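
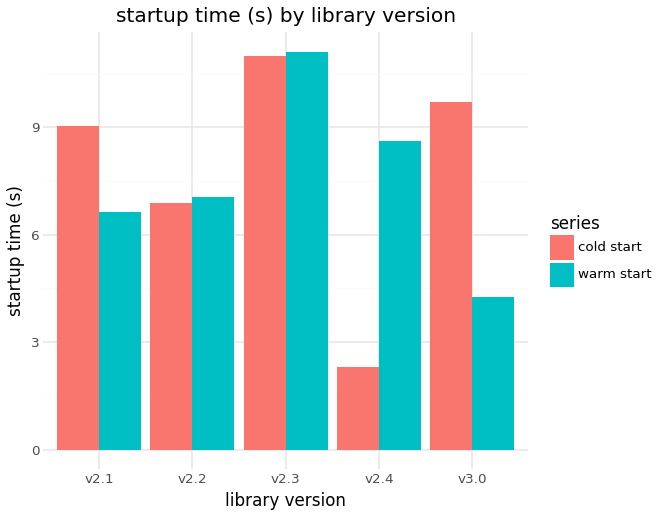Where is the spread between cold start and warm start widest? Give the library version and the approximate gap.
v2.4: cold start ≈ 2, warm start ≈ 9 → gap ≈ 7. Next-largest (v3.0) is only ≈ 6.

v2.4, ≈ 7 s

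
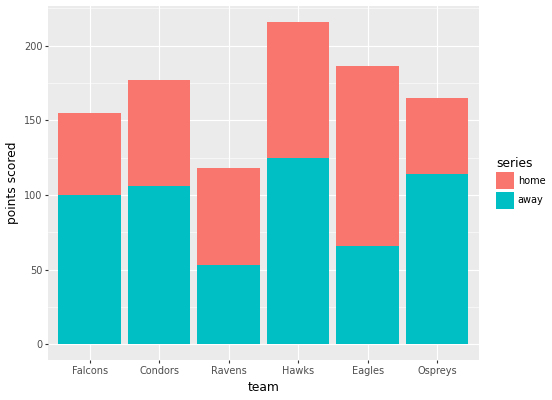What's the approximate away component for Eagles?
away top ≈ 60, bottom ≈ 0; segment ≈ 60.

≈ 60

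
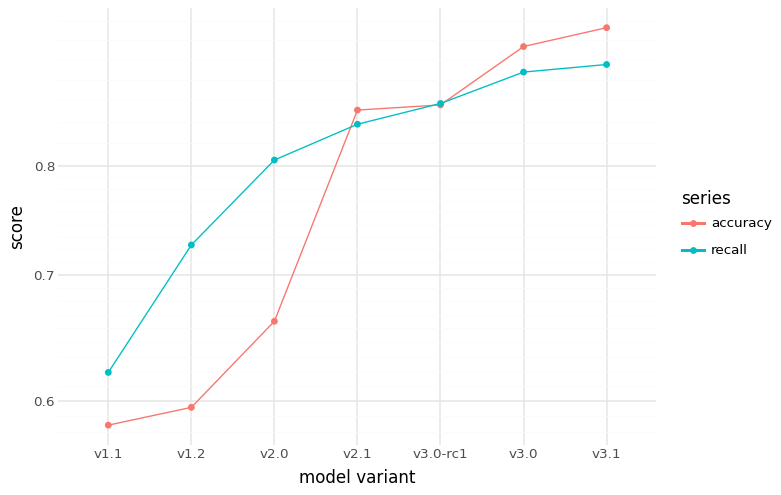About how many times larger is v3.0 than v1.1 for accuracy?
≈ 1.58×

v3.0 ≈ 0.95, v1.1 ≈ 0.60; 0.95/0.60 ≈ 1.58.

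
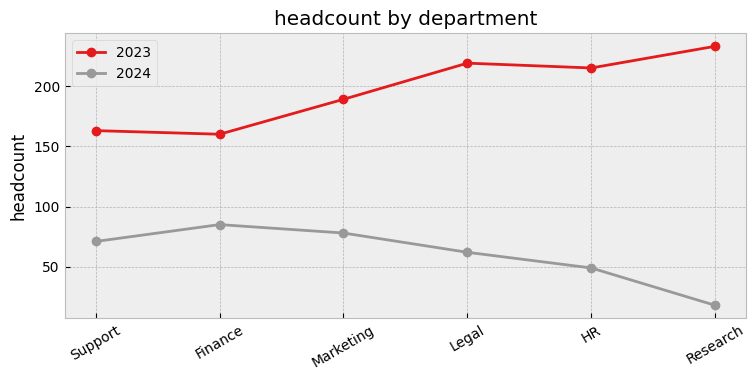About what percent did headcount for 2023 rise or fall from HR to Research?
≈ +9.1%

HR ≈ 220, Research ≈ 240; (240 − 220) / 220 ≈ +9.1%.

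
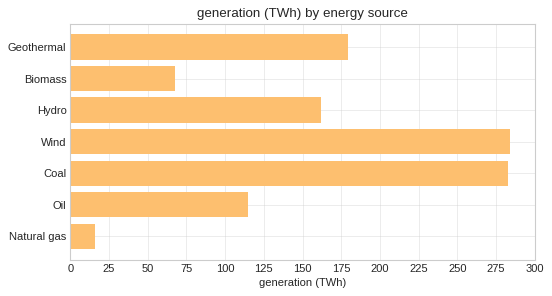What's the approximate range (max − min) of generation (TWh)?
Max Wind ≈ 275, min Natural gas ≈ 25; range ≈ 250.

≈ 250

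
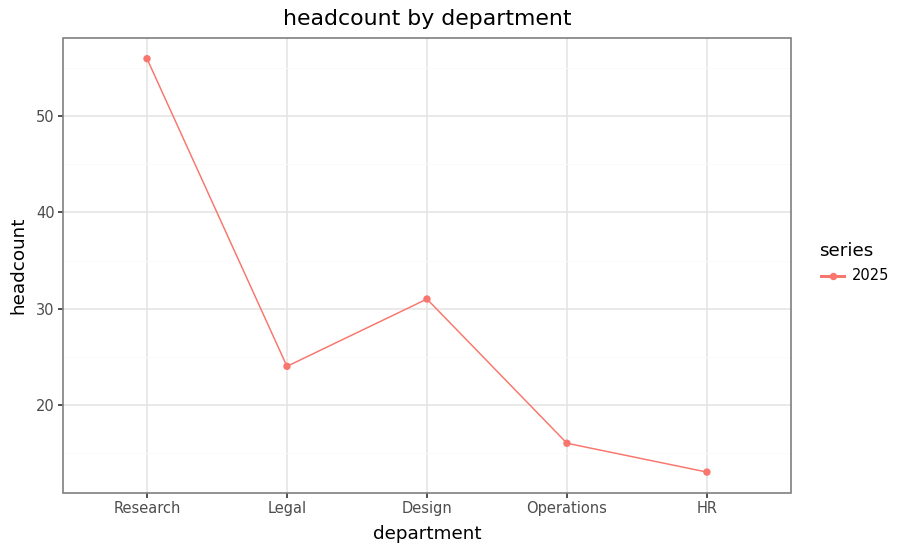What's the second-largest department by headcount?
Top 3: Research ≈ 55, Design ≈ 30, Legal ≈ 25.

Design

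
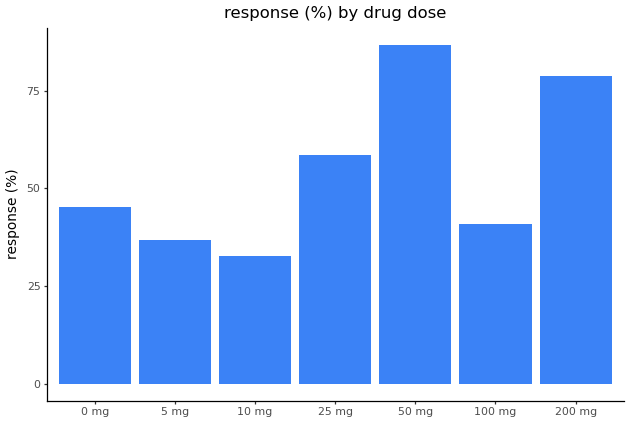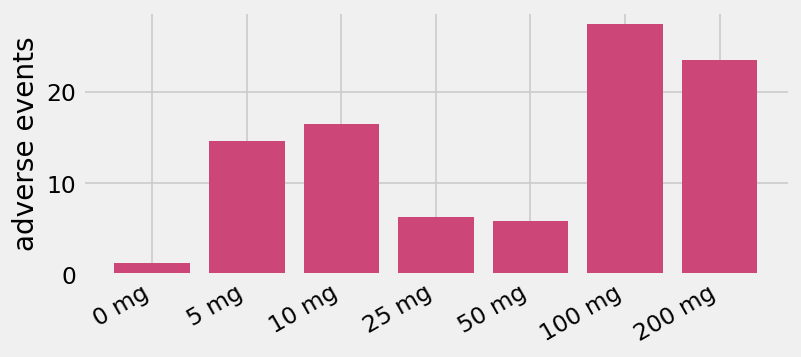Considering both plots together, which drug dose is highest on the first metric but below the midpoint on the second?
50 mg

Chart 2 median adverse events ≈ 15; below-median drug doses: 0 mg, 25 mg, 50 mg. Among those, 50 mg has the highest response (%) (≈ 90).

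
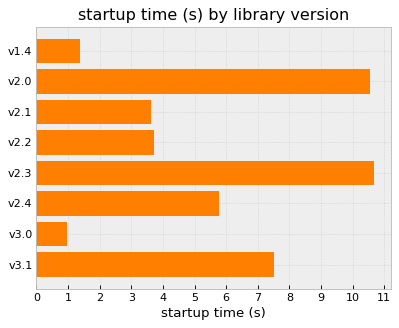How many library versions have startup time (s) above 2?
6

Above 2: v2.0, v2.1, v2.2, v2.3, v2.4, v3.1.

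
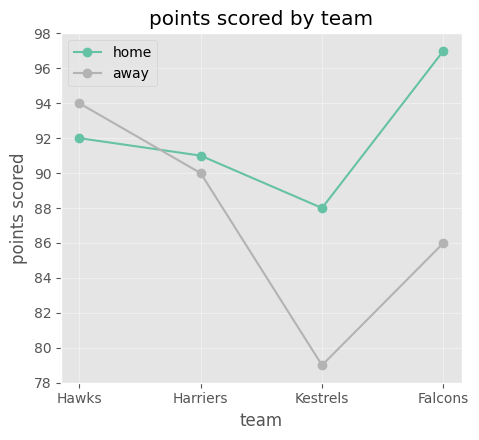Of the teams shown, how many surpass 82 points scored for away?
3

Above 82: Hawks, Harriers, Falcons.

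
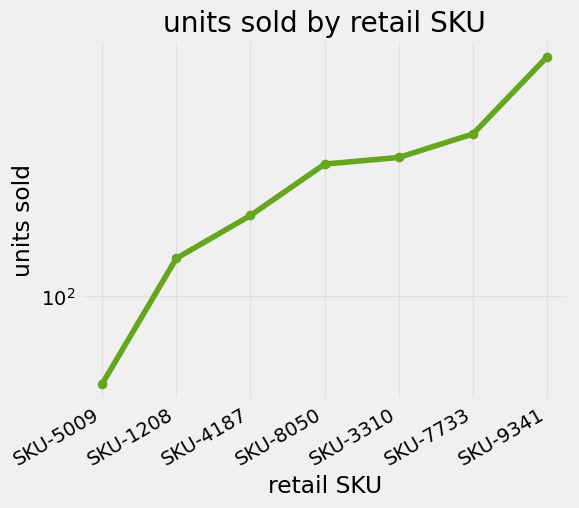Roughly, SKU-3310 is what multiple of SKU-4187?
SKU-3310 ≈ 300, SKU-4187 ≈ 200; 300/200 ≈ 1.5.

≈ 1.5×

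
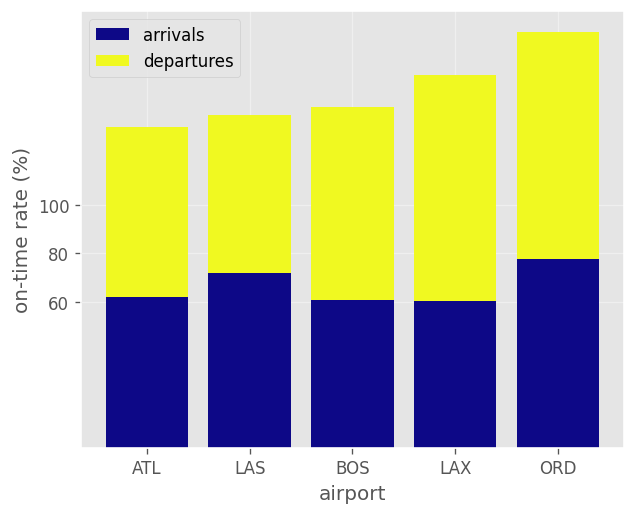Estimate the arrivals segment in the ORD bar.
≈ 80

arrivals top ≈ 80, bottom ≈ 0; segment ≈ 80.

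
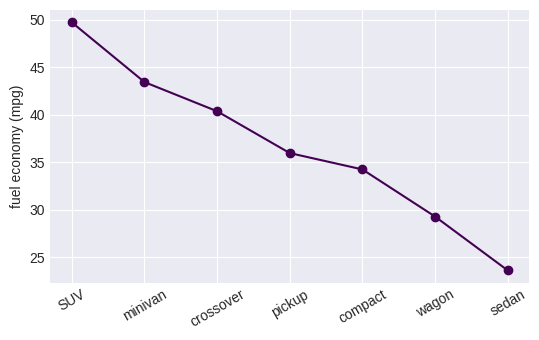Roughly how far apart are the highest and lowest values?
Max SUV ≈ 50, min sedan ≈ 25; range ≈ 25.

≈ 25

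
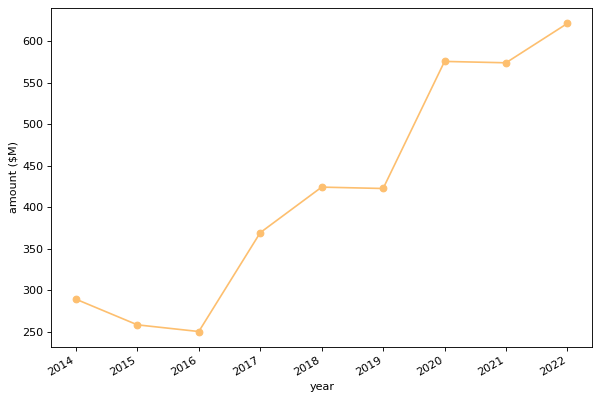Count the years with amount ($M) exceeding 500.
3

Above 500: 2020, 2021, 2022.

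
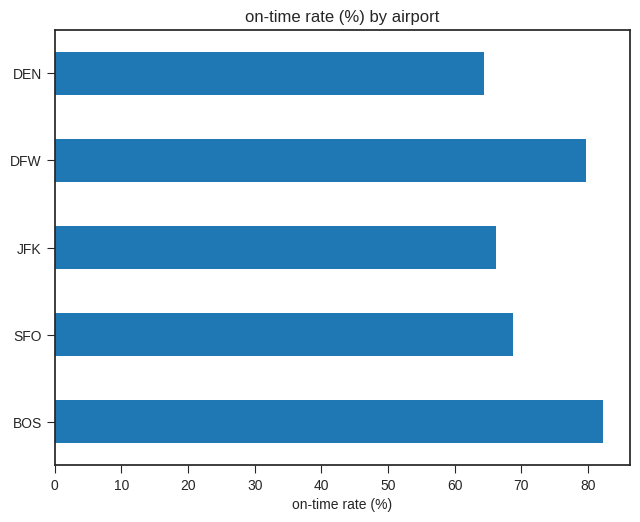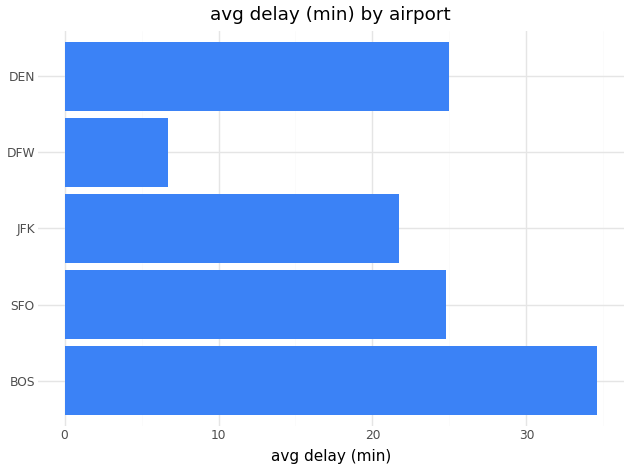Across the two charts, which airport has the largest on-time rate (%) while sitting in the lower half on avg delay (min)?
DFW

Chart 2 median avg delay (min) ≈ 25; below-median airports: JFK, DFW. Among those, DFW has the highest on-time rate (%) (≈ 80).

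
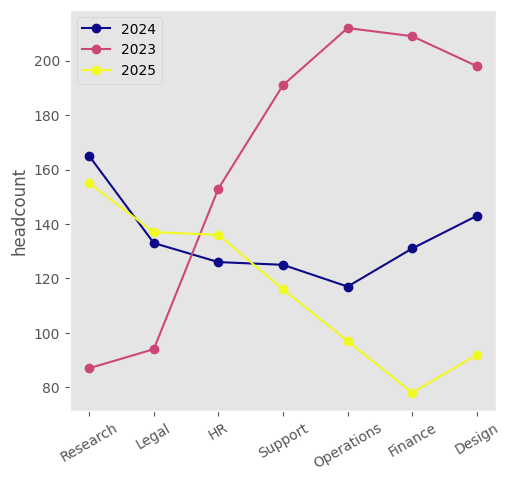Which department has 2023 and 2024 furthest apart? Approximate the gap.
Operations, ≈ 100

Operations: 2023 ≈ 220, 2024 ≈ 120 → gap ≈ 100. Next-largest (Finance) is only ≈ 60.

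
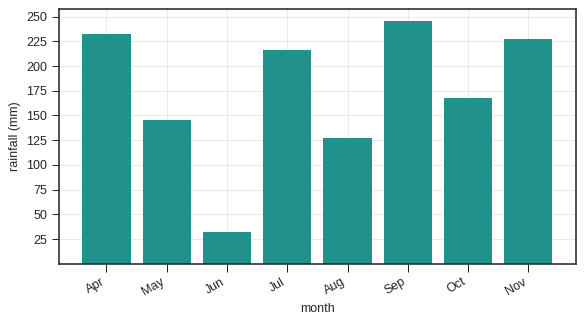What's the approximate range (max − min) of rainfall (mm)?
≈ 225

Max Sep ≈ 250, min Jun ≈ 25; range ≈ 225.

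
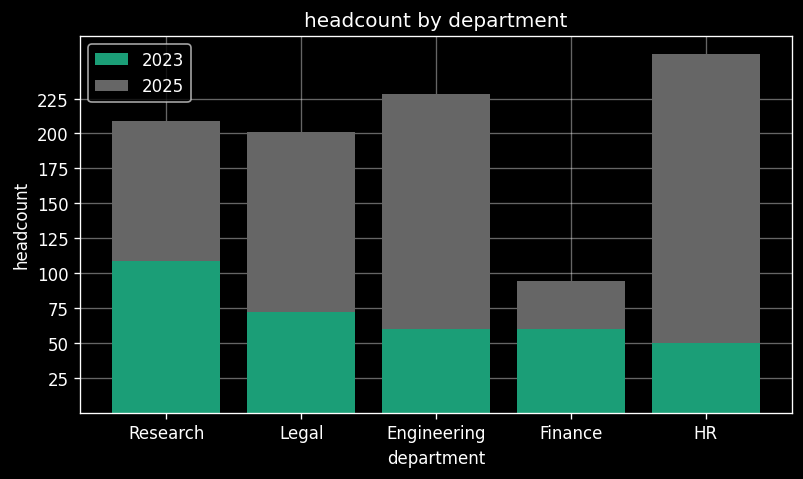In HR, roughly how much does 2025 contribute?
≈ 200

2025 top ≈ 250, bottom ≈ 50; segment ≈ 200.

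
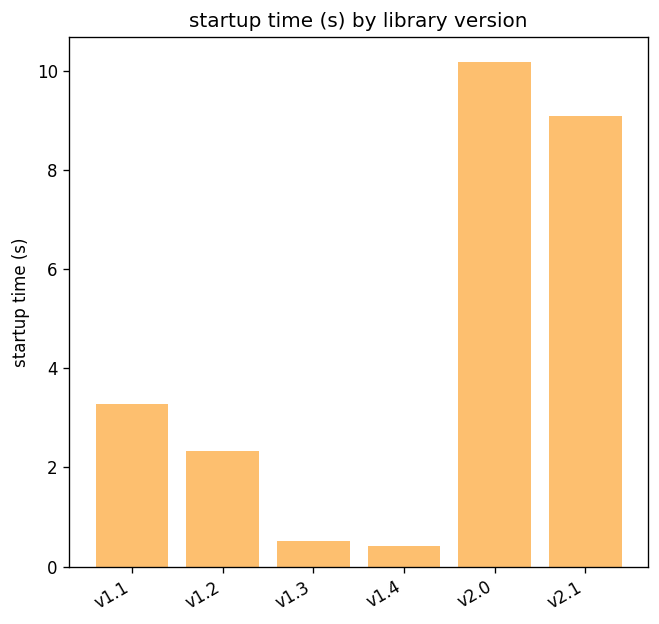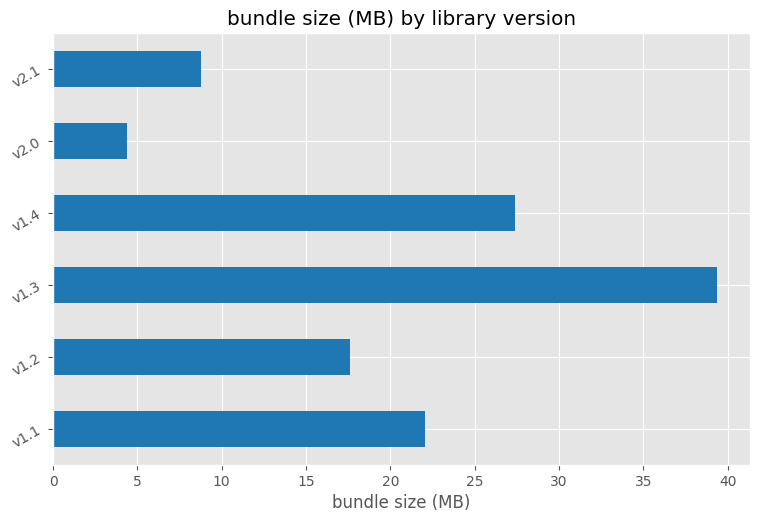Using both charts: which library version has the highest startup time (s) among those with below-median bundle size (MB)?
Chart 2 median bundle size (MB) ≈ 20; below-median library versions: v1.2, v2.0, v2.1. Among those, v2.0 has the highest startup time (s) (≈ 10).

v2.0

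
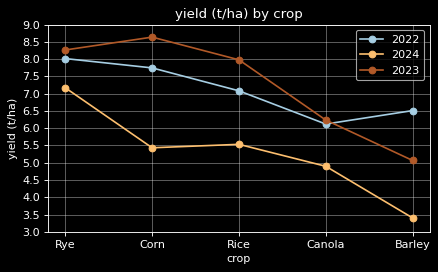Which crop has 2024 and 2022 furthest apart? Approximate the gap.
Barley: 2024 ≈ 3.5, 2022 ≈ 6.5 → gap ≈ 3.0. Next-largest (Corn) is only ≈ 2.0.

Barley, ≈ 3.0 t/ha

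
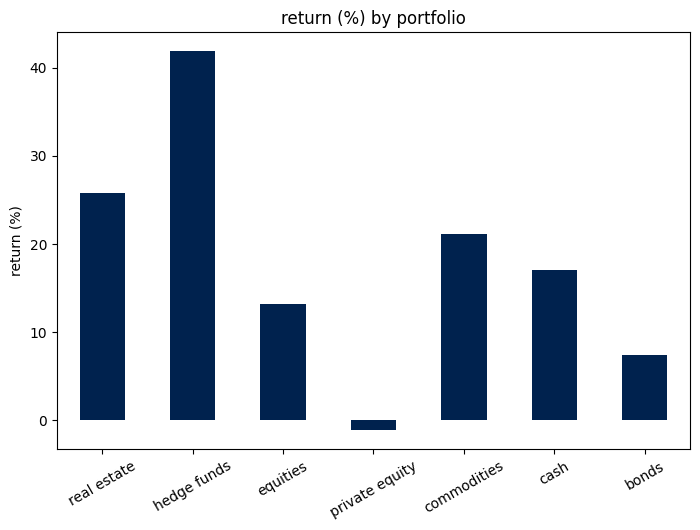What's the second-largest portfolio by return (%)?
Top 3: hedge funds ≈ 40, real estate ≈ 25, commodities ≈ 20.

real estate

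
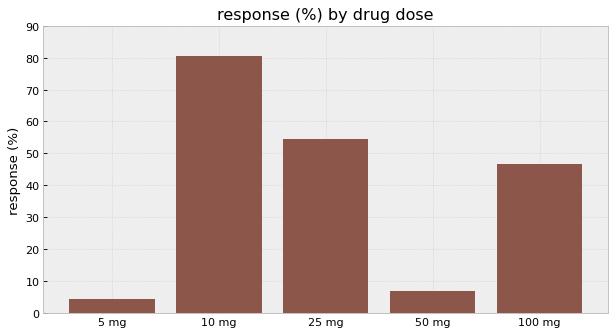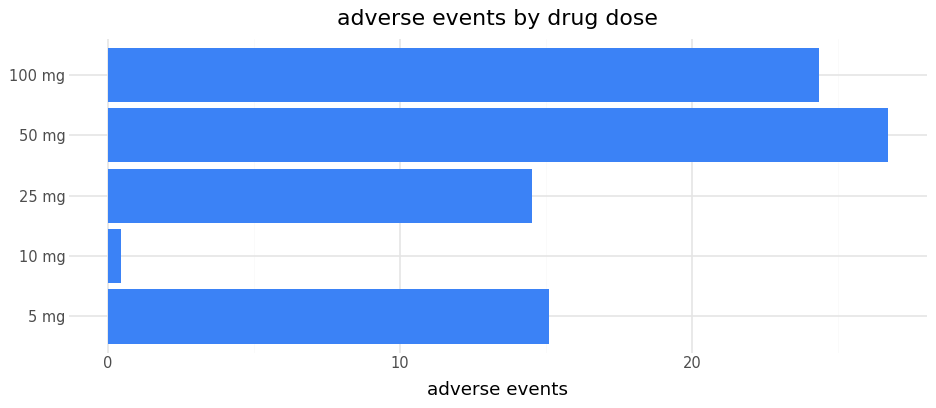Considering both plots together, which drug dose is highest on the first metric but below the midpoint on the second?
Chart 2 median adverse events ≈ 15; below-median drug doses: 10 mg, 25 mg. Among those, 10 mg has the highest response (%) (≈ 80).

10 mg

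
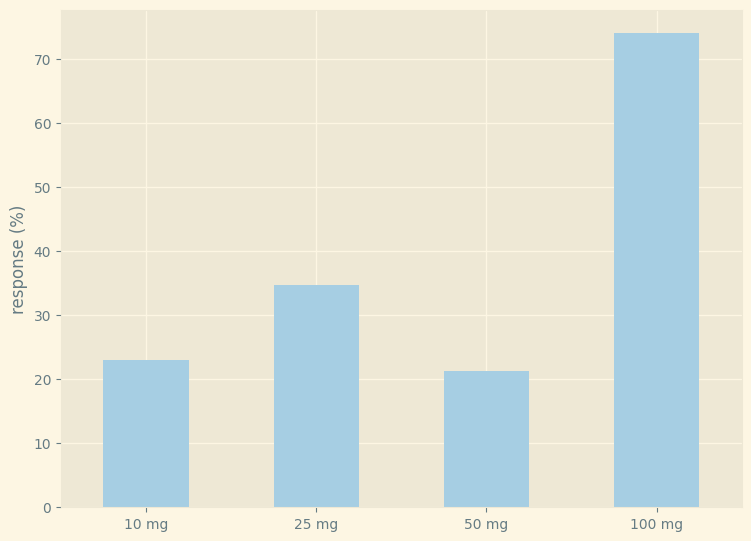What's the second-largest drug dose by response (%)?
Top 3: 100 mg ≈ 70, 25 mg ≈ 30, 10 mg ≈ 20.

25 mg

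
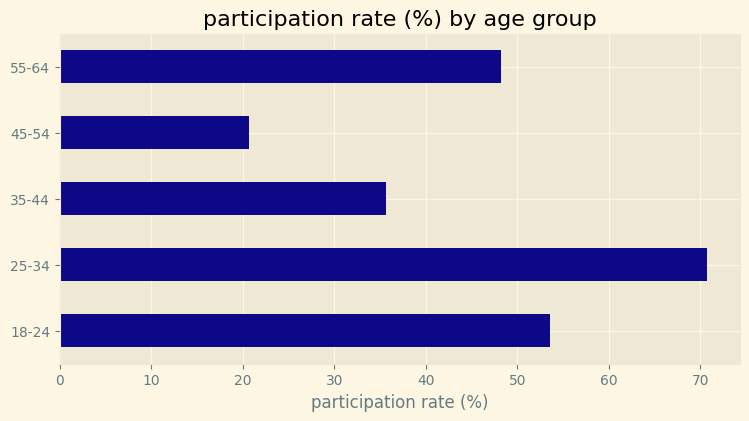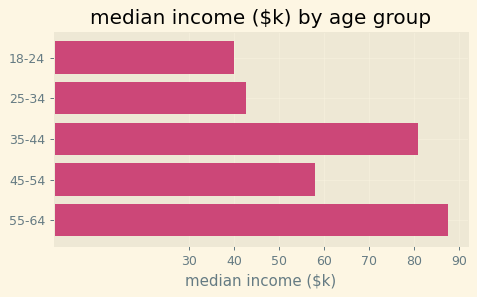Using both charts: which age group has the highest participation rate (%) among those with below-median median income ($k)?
Chart 2 median median income ($k) ≈ 60; below-median age groups: 18-24, 25-34. Among those, 25-34 has the highest participation rate (%) (≈ 70).

25-34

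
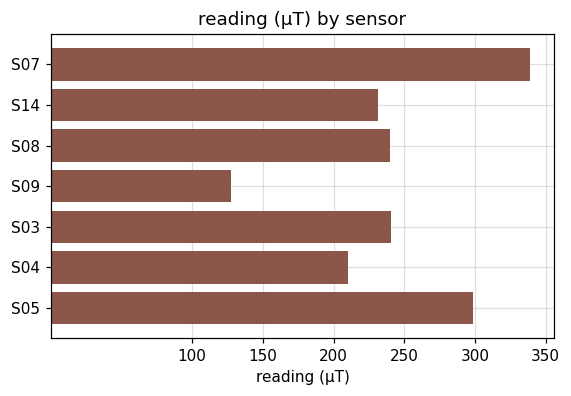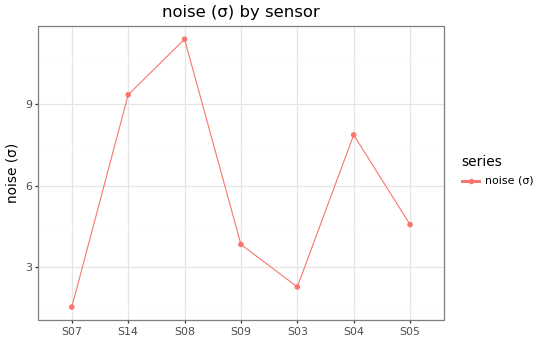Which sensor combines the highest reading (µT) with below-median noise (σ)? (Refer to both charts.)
Chart 2 median noise (σ) ≈ 4; below-median sensors: S07, S09, S03. Among those, S07 has the highest reading (µT) (≈ 350).

S07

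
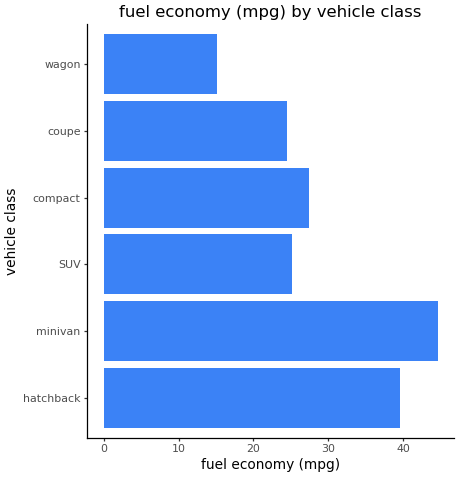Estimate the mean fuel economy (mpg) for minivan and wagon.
≈ 30

(45 + 15) / 2 ≈ 30.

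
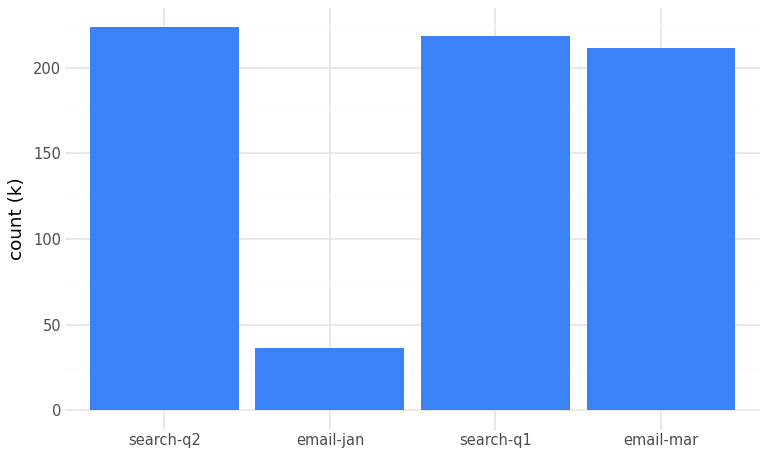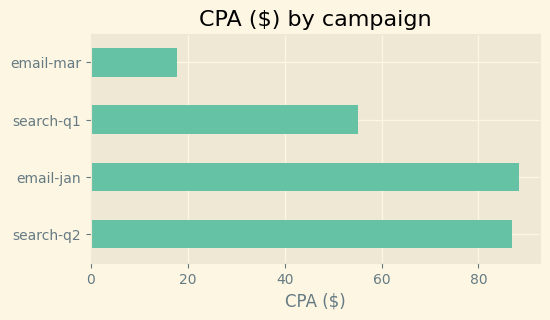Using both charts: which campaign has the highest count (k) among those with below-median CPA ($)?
Chart 2 median CPA ($) ≈ 70; below-median campaigns: search-q1, email-mar. Among those, search-q1 has the highest count (k) (≈ 225).

search-q1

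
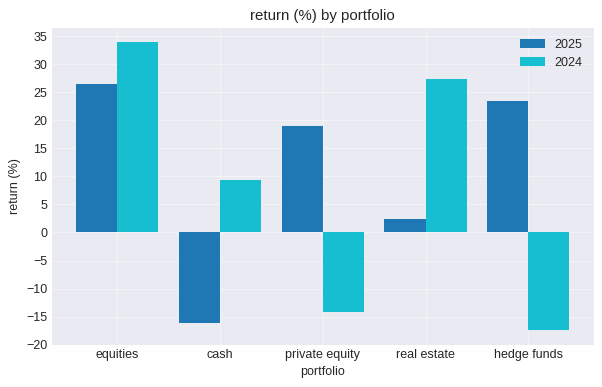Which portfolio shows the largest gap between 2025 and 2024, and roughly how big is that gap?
hedge funds: 2025 ≈ 25, 2024 ≈ -15 → gap ≈ 40. Next-largest (private equity) is only ≈ 35.

hedge funds, ≈ 40 %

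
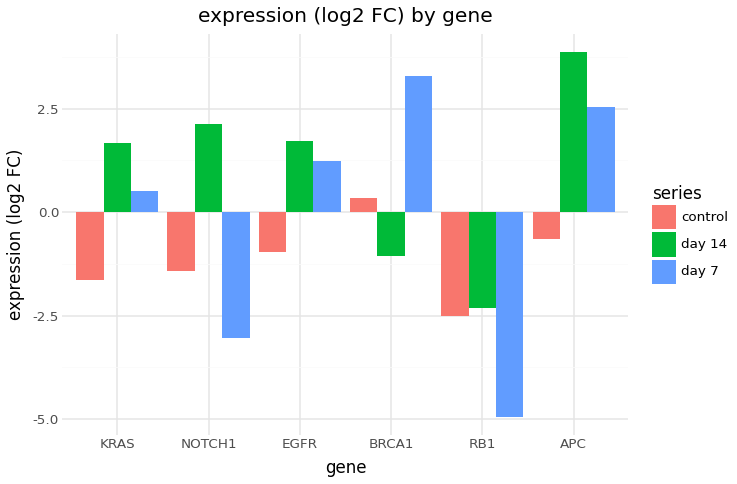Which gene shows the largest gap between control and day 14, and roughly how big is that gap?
APC, ≈ 5 log2 FC

APC: control ≈ -1, day 14 ≈ 4 → gap ≈ 5. Next-largest (NOTCH1) is only ≈ 3.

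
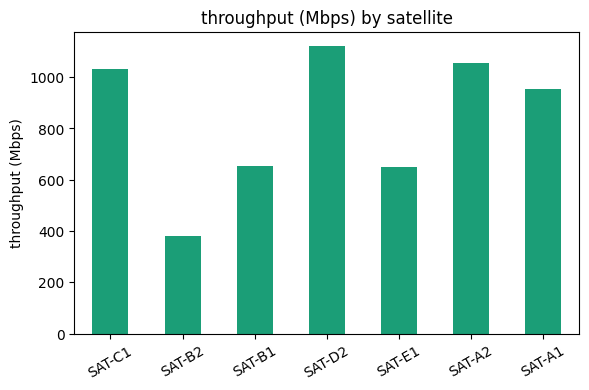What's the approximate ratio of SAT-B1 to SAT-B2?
≈ 1.75×

SAT-B1 ≈ 700, SAT-B2 ≈ 400; 700/400 ≈ 1.75.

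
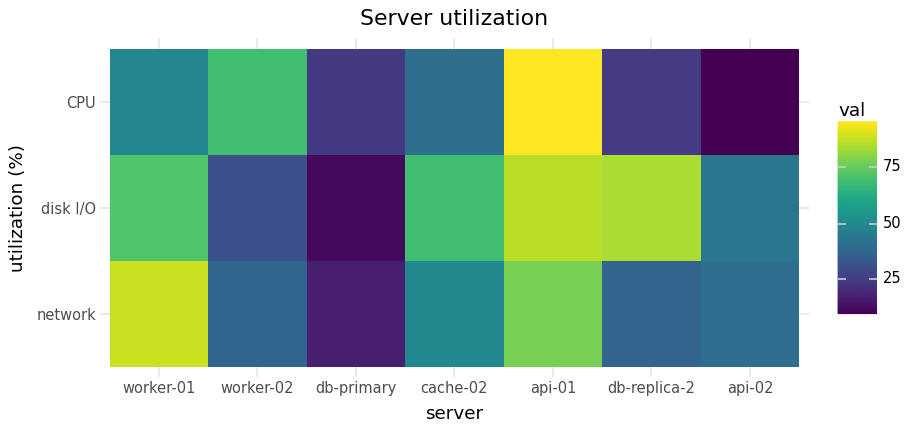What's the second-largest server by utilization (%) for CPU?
worker-02

Top 3 for CPU: api-01 ≈ 100, worker-02 ≈ 70, worker-01 ≈ 50.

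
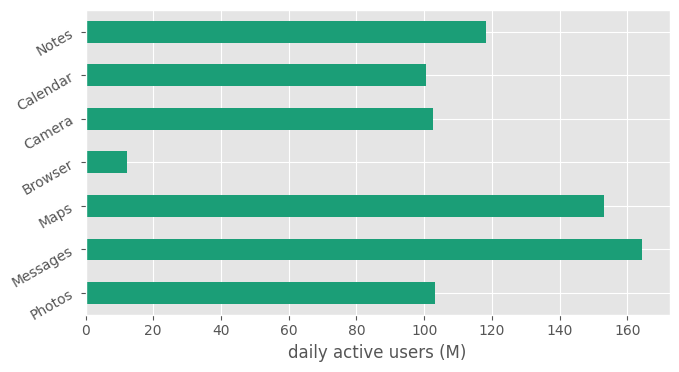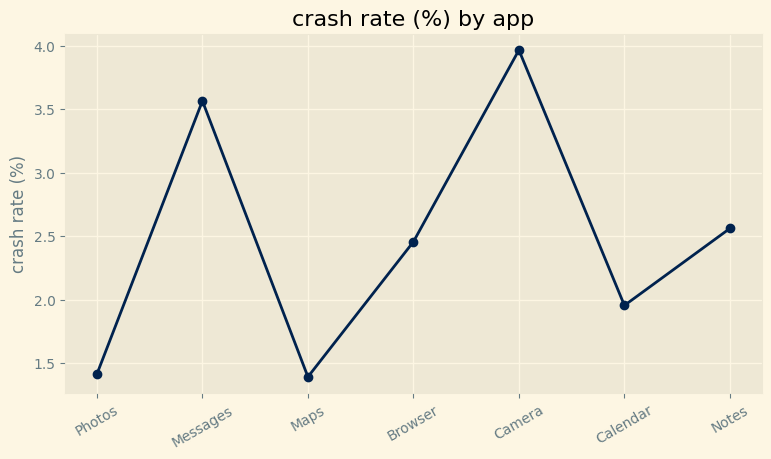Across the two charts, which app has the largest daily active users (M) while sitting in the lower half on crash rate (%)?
Chart 2 median crash rate (%) ≈ 2.5; below-median apps: Photos, Maps, Calendar. Among those, Maps has the highest daily active users (M) (≈ 160).

Maps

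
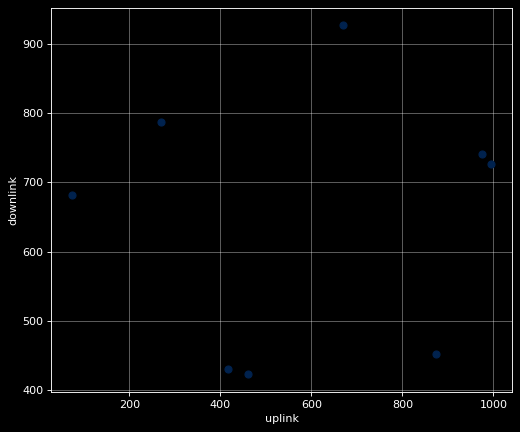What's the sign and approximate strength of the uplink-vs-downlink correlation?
no clear correlation

Points are roughly uncorrelated; weak (|r| ≈ 0.1).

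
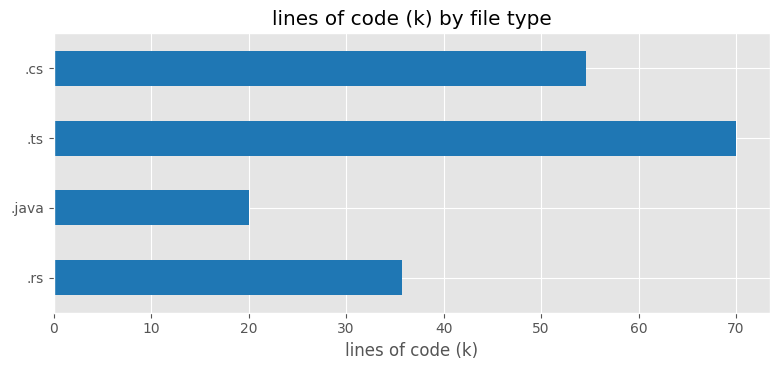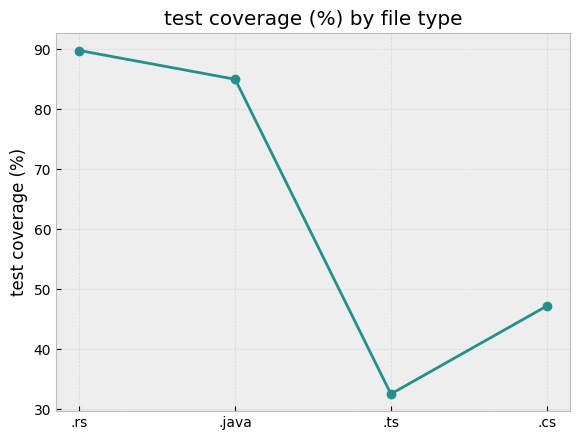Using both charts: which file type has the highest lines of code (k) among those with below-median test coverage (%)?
.ts

Chart 2 median test coverage (%) ≈ 70; below-median file types: .ts, .cs. Among those, .ts has the highest lines of code (k) (≈ 70).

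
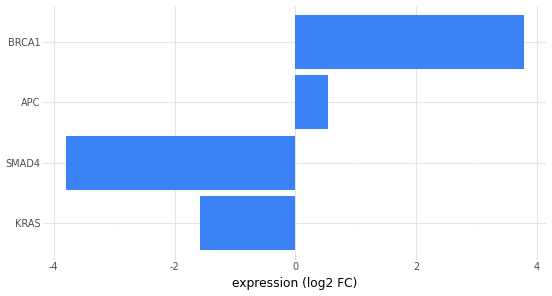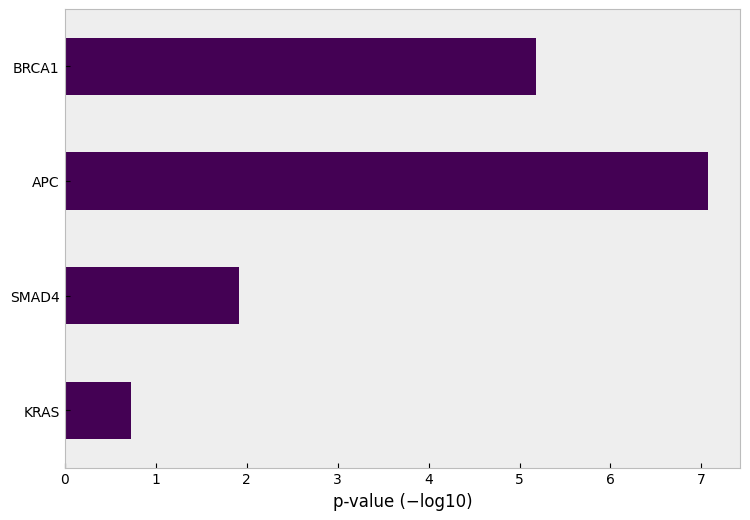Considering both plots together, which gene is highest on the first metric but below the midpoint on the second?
KRAS

Chart 2 median p-value (−log10) ≈ 4; below-median genes: KRAS, SMAD4. Among those, KRAS has the highest expression (log2 FC) (≈ -1.5).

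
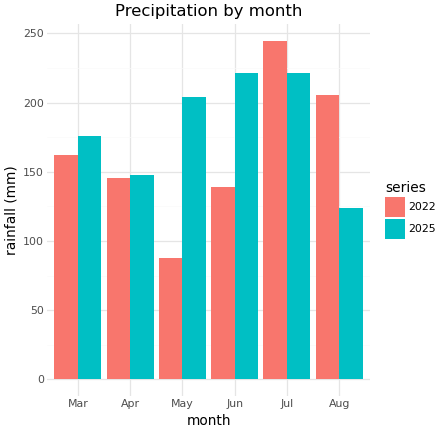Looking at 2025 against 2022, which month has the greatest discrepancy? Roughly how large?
May, ≈ 125 mm

May: 2025 ≈ 200, 2022 ≈ 75 → gap ≈ 125. Next-largest (Jun) is only ≈ 75.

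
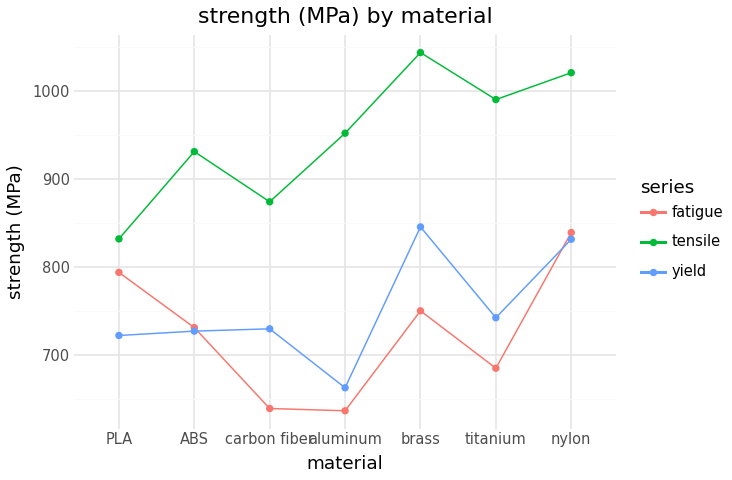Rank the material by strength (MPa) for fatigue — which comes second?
PLA

Top 3 for fatigue: nylon ≈ 850, PLA ≈ 800, brass ≈ 750.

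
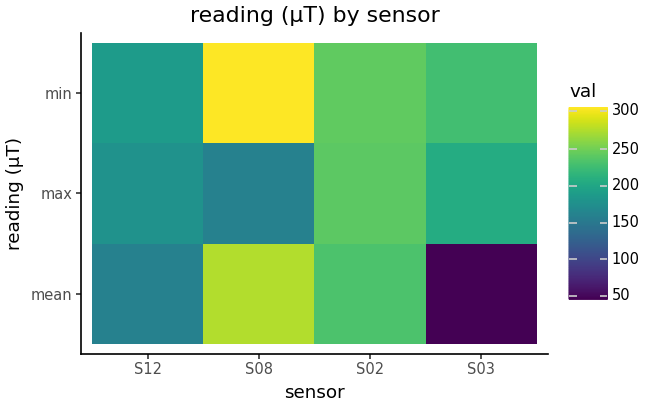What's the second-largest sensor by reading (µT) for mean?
Top 3 for mean: S08 ≈ 275, S02 ≈ 225, S12 ≈ 150.

S02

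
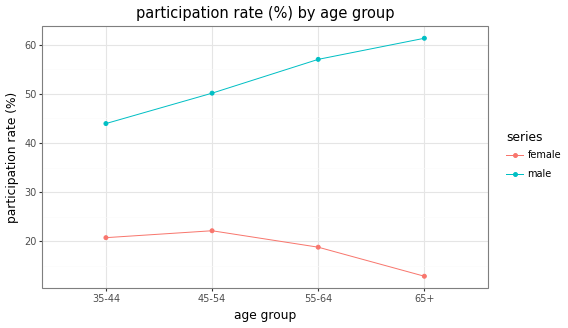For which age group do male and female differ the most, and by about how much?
65+, ≈ 45 %

65+: male ≈ 60, female ≈ 15 → gap ≈ 45. Next-largest (55-64) is only ≈ 35.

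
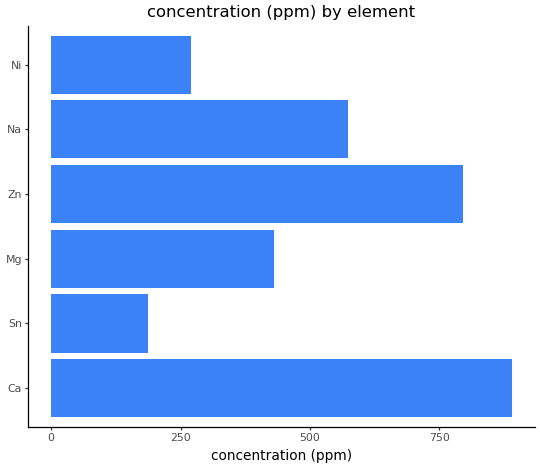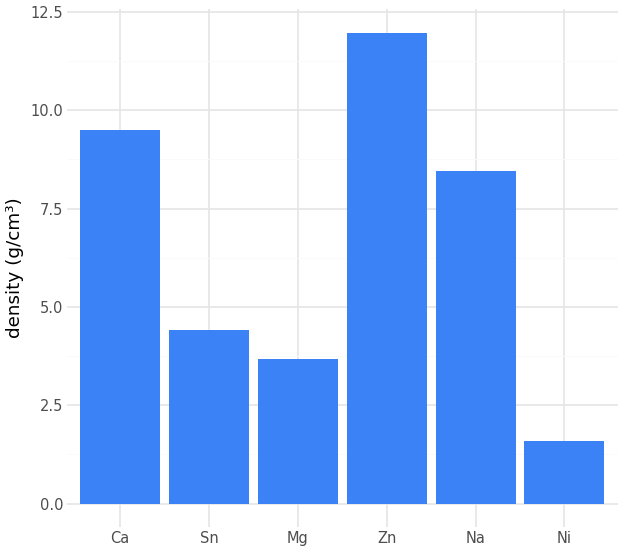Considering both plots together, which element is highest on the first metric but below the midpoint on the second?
Mg

Chart 2 median density (g/cm³) ≈ 6; below-median elements: Sn, Mg, Ni. Among those, Mg has the highest concentration (ppm) (≈ 400).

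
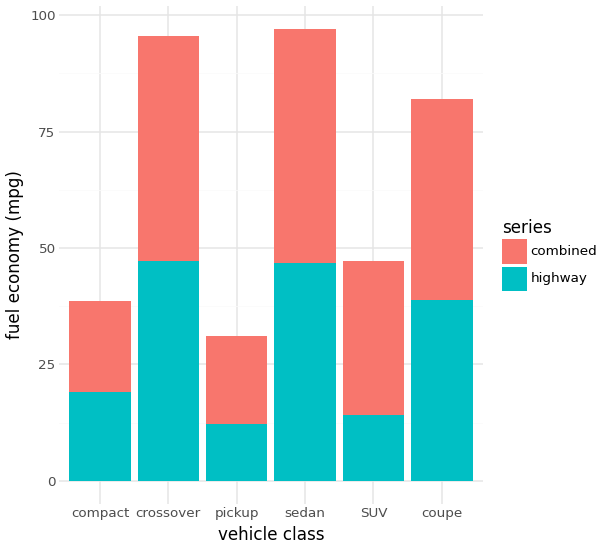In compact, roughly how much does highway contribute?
≈ 20

highway top ≈ 20, bottom ≈ 0; segment ≈ 20.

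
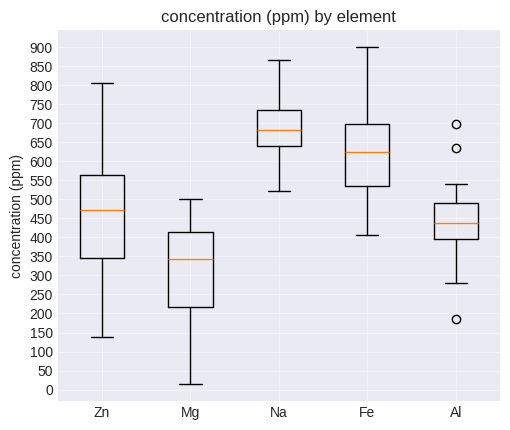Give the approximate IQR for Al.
≈ 100

Q3 ≈ 500, Q1 ≈ 400; IQR ≈ 100.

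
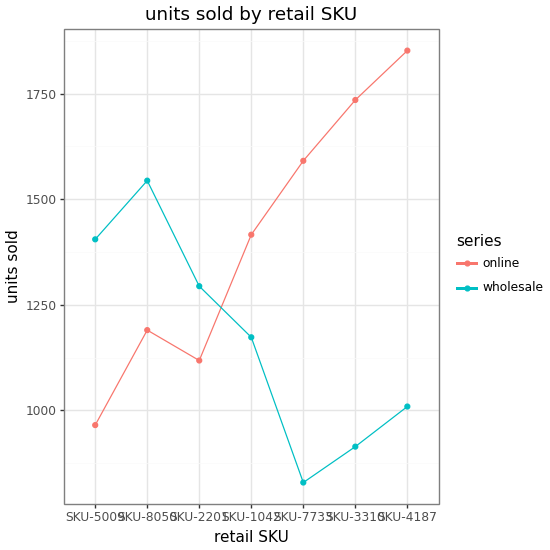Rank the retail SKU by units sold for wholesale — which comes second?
Top 3 for wholesale: SKU-8050 ≈ 1500, SKU-5009 ≈ 1400, SKU-2201 ≈ 1300.

SKU-5009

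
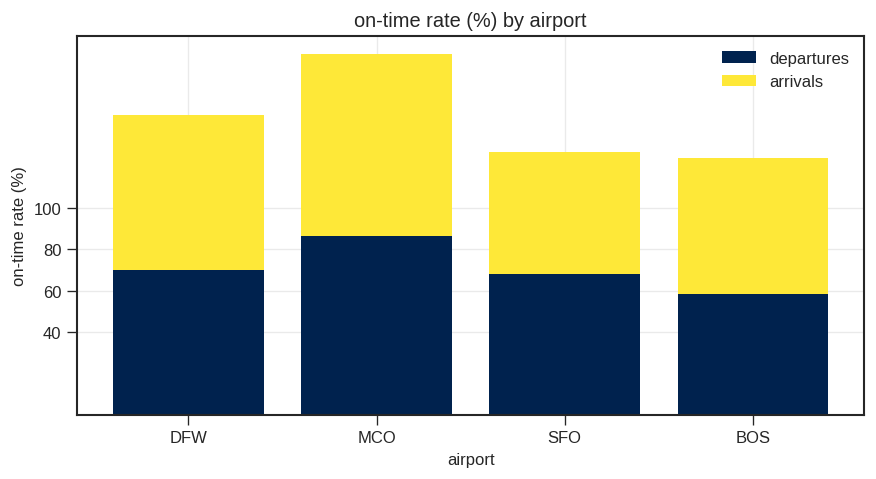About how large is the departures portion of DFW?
departures top ≈ 80, bottom ≈ 0; segment ≈ 80.

≈ 80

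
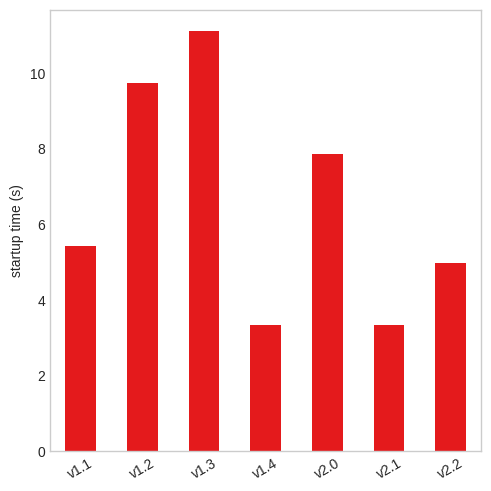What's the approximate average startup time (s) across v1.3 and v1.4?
≈ 7

(11 + 3) / 2 ≈ 7.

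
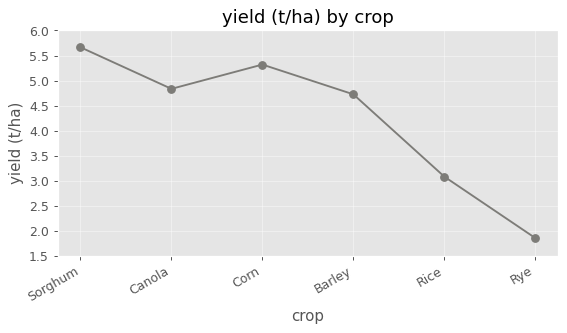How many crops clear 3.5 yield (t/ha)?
4

Above 3.5: Sorghum, Canola, Corn, Barley.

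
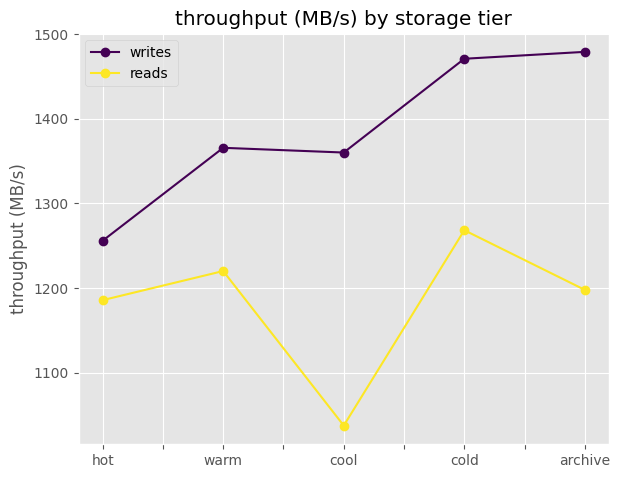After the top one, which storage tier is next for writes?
Top 3 for writes: archive ≈ 1500, cold ≈ 1450, warm ≈ 1350.

cold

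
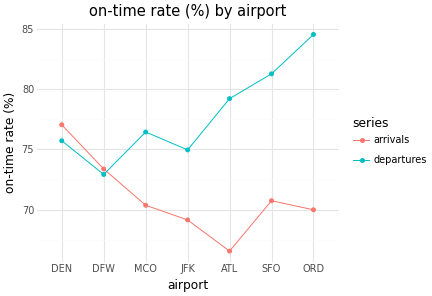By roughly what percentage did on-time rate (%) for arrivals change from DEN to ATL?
DEN ≈ 78, ATL ≈ 66; (66 − 78) / 78 ≈ -15.4%.

≈ -15.4%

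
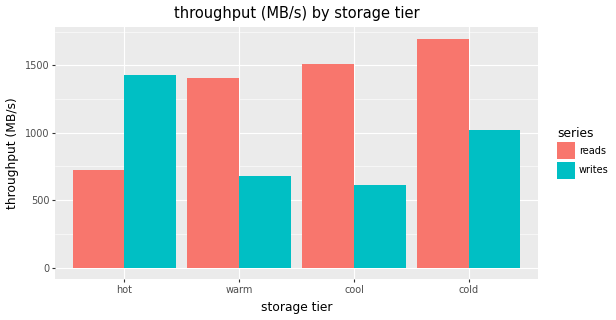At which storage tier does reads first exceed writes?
hot: reads ≈ 800 vs writes ≈ 1400 (not yet); warm: reads ≈ 1400 vs writes ≈ 600 (first crossover).

warm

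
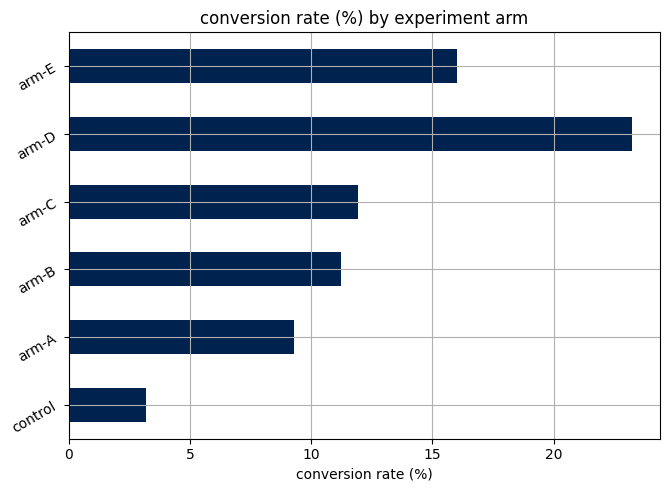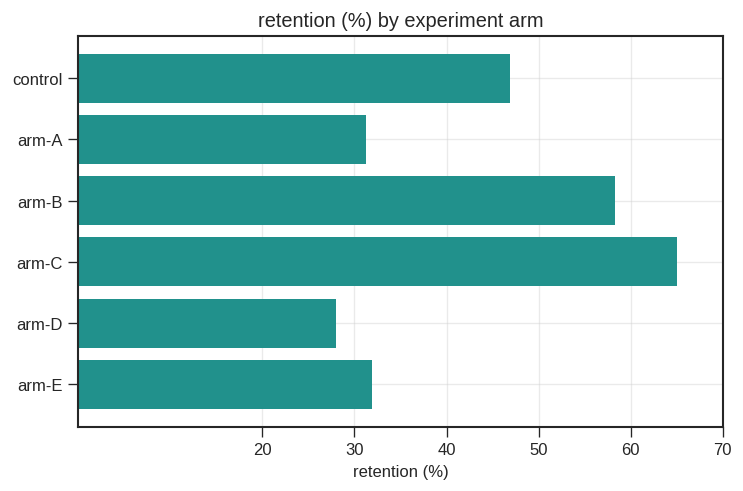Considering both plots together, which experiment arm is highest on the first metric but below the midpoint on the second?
arm-D

Chart 2 median retention (%) ≈ 40; below-median experiment arms: arm-A, arm-D, arm-E. Among those, arm-D has the highest conversion rate (%) (≈ 25).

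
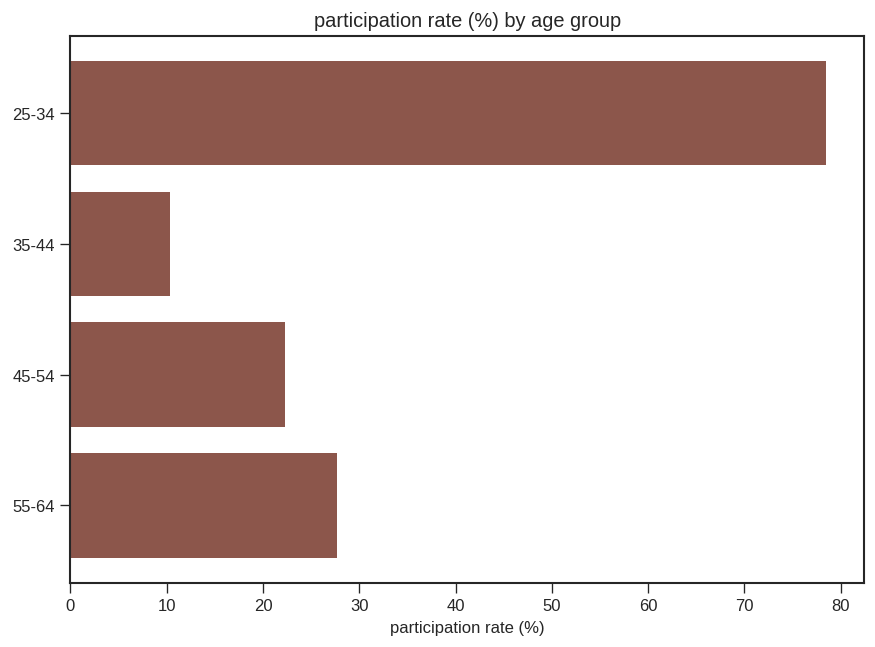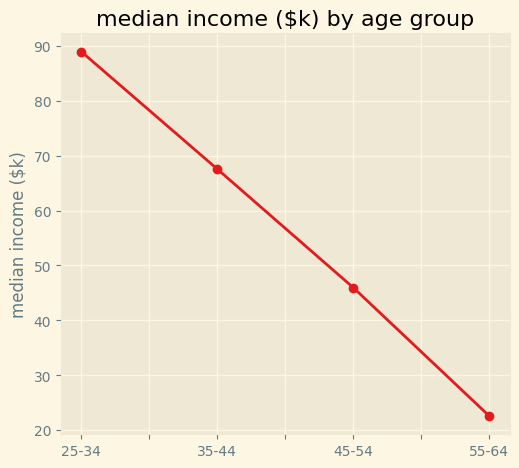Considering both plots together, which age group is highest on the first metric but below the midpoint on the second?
55-64

Chart 2 median median income ($k) ≈ 60; below-median age groups: 45-54, 55-64. Among those, 55-64 has the highest participation rate (%) (≈ 30).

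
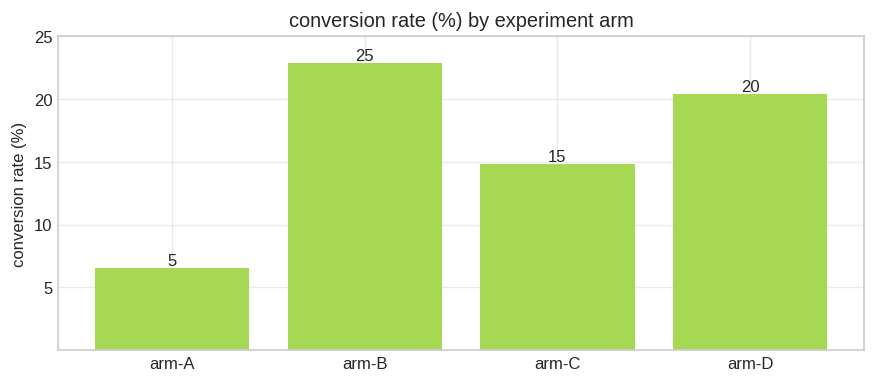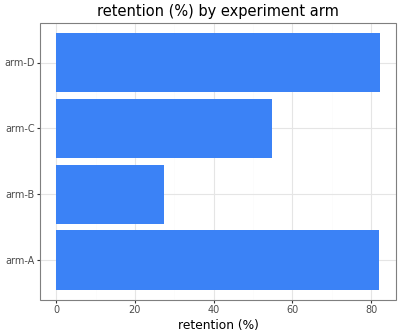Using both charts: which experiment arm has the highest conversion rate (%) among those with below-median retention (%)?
Chart 2 median retention (%) ≈ 70; below-median experiment arms: arm-B, arm-C. Among those, arm-B has the highest conversion rate (%) (≈ 25).

arm-B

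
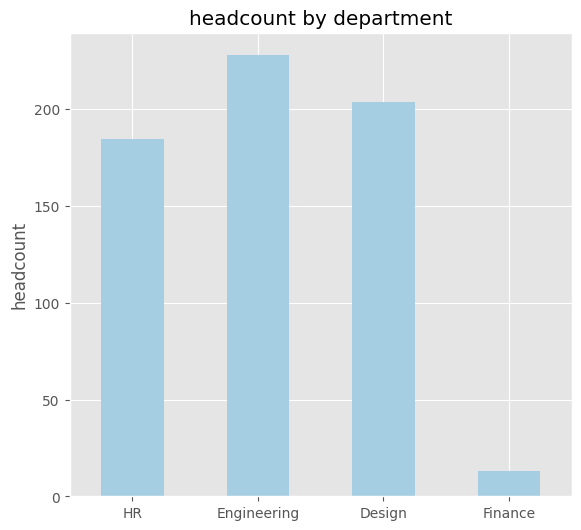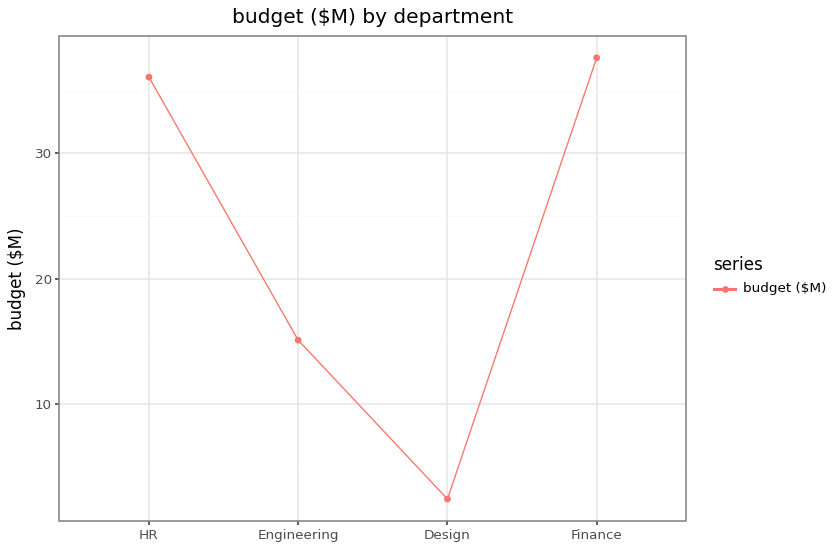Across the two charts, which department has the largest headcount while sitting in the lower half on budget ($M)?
Engineering

Chart 2 median budget ($M) ≈ 25; below-median departments: Engineering, Design. Among those, Engineering has the highest headcount (≈ 225).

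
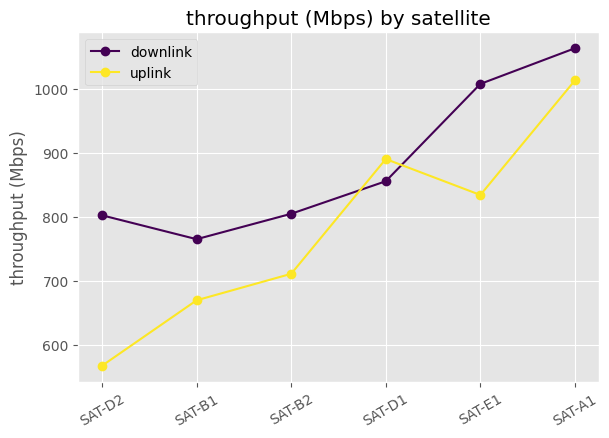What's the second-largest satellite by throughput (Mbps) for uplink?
SAT-D1

Top 3 for uplink: SAT-A1 ≈ 1000, SAT-D1 ≈ 900, SAT-E1 ≈ 850.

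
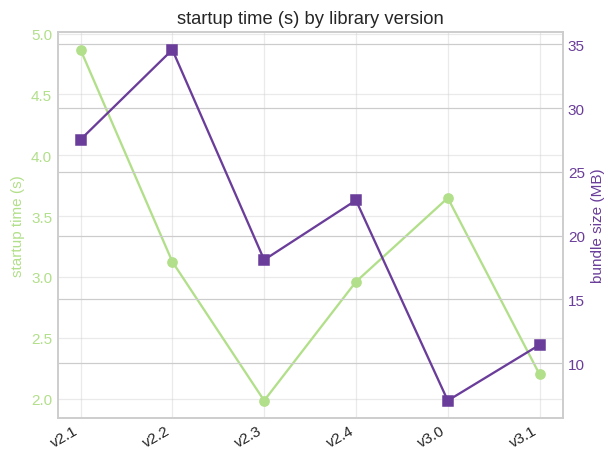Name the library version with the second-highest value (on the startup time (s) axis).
Top 3 (on the startup time (s) axis): v2.1 ≈ 5.0, v3.0 ≈ 3.5, v2.2 ≈ 3.0.

v3.0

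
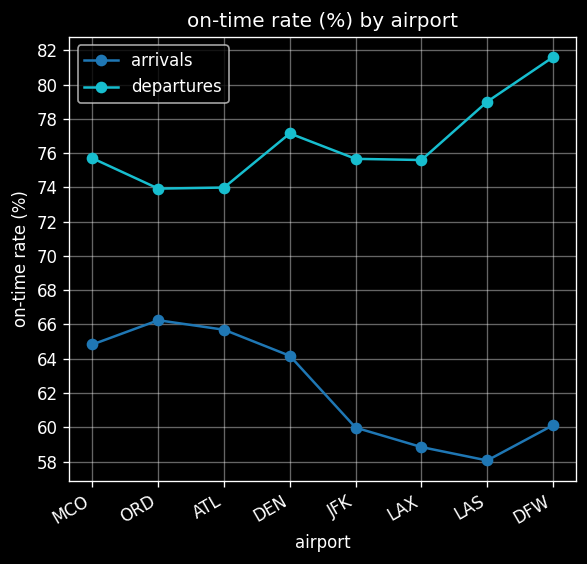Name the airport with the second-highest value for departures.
LAS

Top 3 for departures: DFW ≈ 82, LAS ≈ 80, DEN ≈ 78.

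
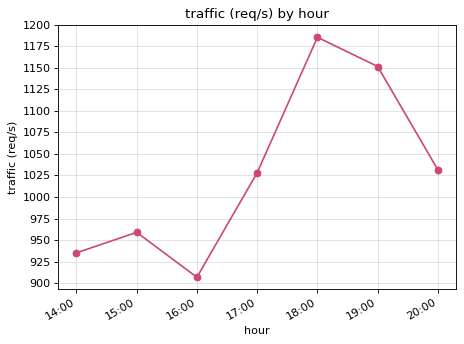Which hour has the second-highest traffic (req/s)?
19:00

Top 3: 18:00 ≈ 1175, 19:00 ≈ 1150, 20:00 ≈ 1025.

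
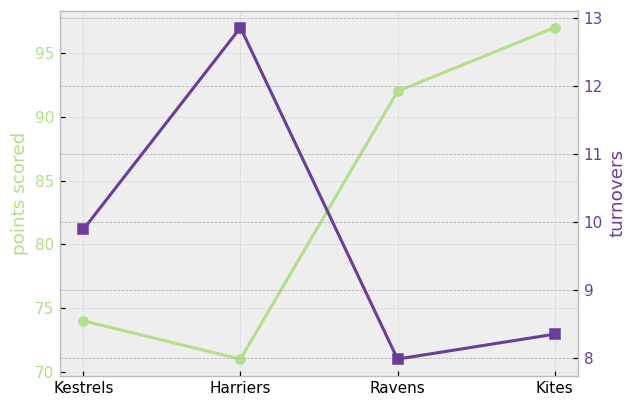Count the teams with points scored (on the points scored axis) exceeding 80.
Above 80: Ravens, Kites.

2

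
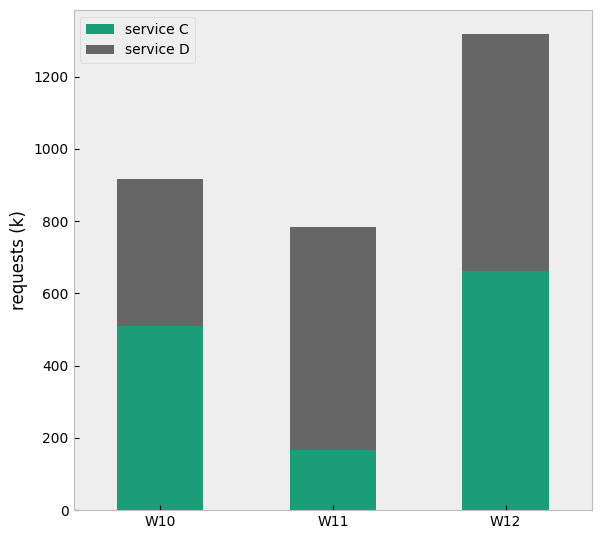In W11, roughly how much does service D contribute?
service D top ≈ 800, bottom ≈ 200; segment ≈ 600.

≈ 600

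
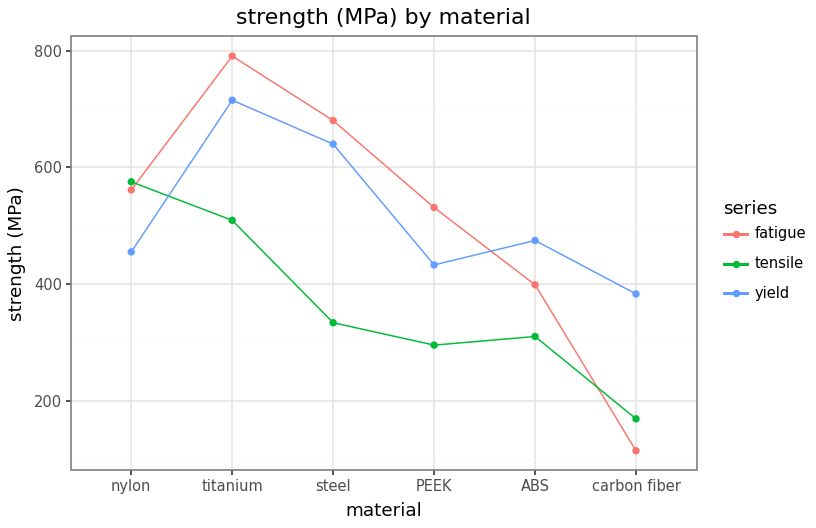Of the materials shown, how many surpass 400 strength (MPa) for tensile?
2

Above 400: nylon, titanium.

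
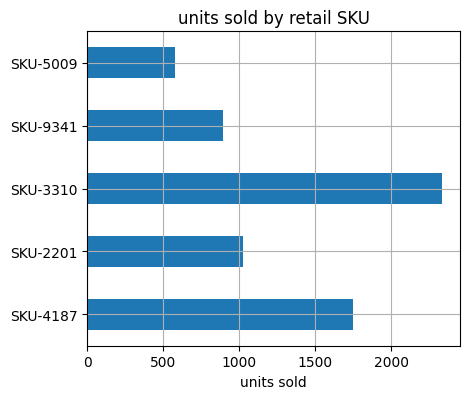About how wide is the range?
Max SKU-3310 ≈ 2400, min SKU-5009 ≈ 600; range ≈ 1800.

≈ 1800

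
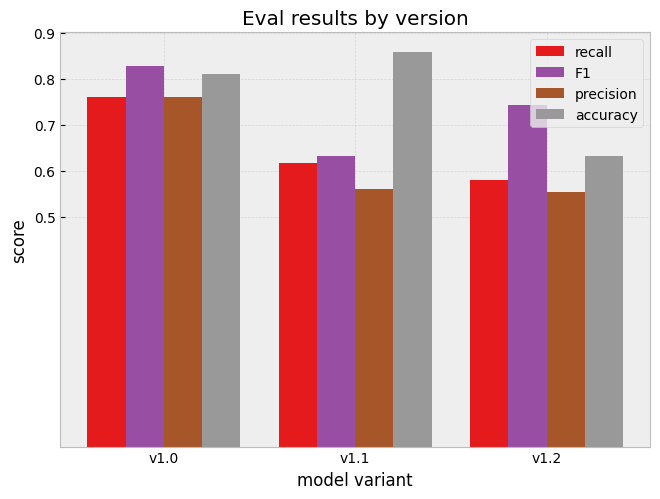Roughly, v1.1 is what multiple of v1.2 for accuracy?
v1.1 ≈ 0.9, v1.2 ≈ 0.6; 0.9/0.6 ≈ 1.5.

≈ 1.5×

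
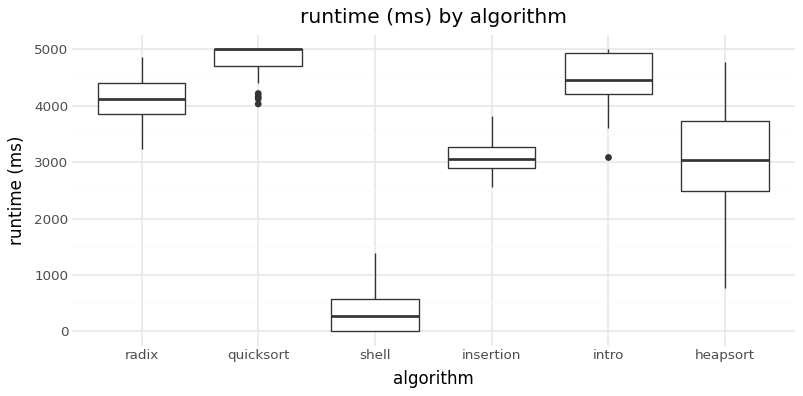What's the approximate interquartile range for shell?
Q3 ≈ 500, Q1 ≈ 0; IQR ≈ 500.

≈ 500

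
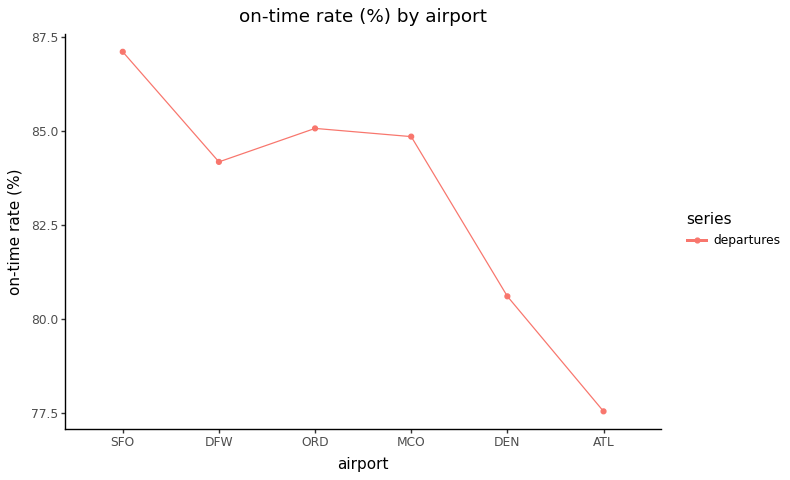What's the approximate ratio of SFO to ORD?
≈ 1.02×

SFO ≈ 87, ORD ≈ 85; 87/85 ≈ 1.02.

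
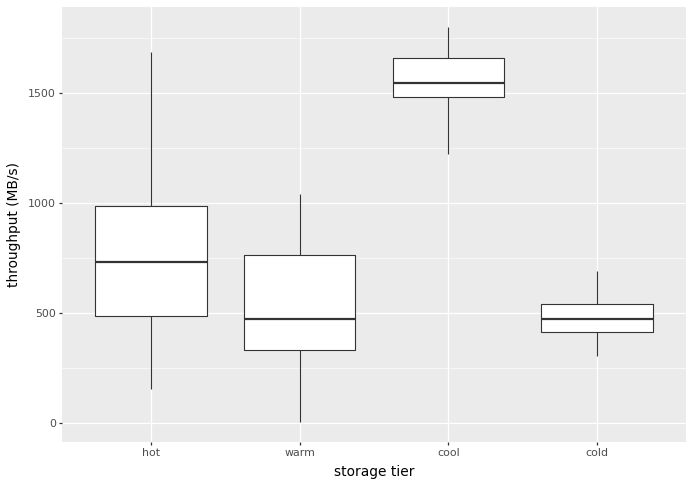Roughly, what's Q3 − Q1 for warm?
≈ 500

Q3 ≈ 800, Q1 ≈ 300; IQR ≈ 500.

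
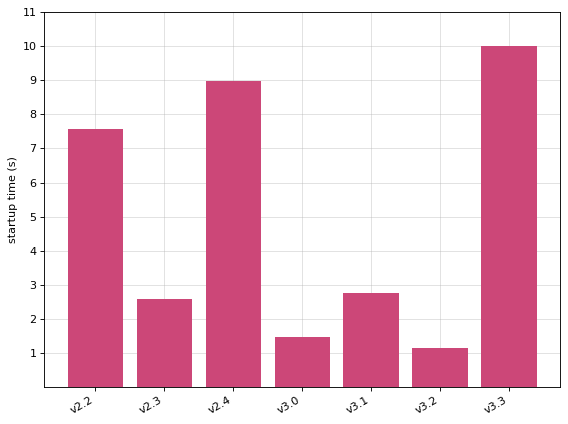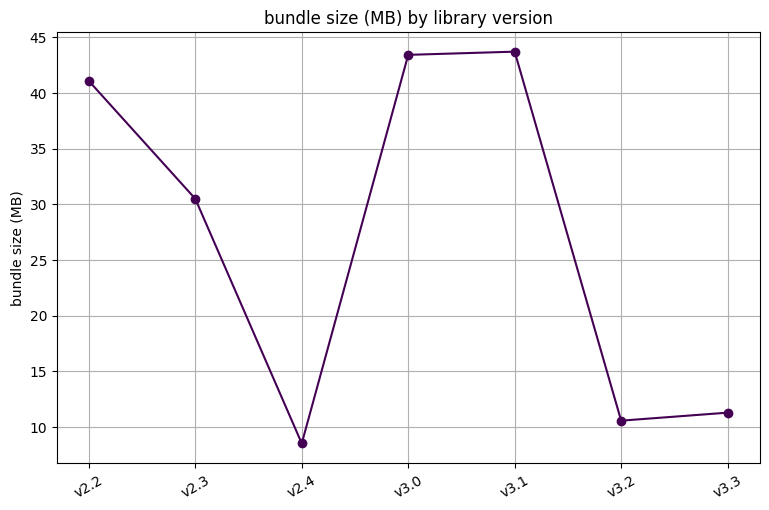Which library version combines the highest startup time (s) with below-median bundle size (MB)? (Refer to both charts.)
Chart 2 median bundle size (MB) ≈ 30; below-median library versions: v2.4, v3.2, v3.3. Among those, v3.3 has the highest startup time (s) (≈ 10).

v3.3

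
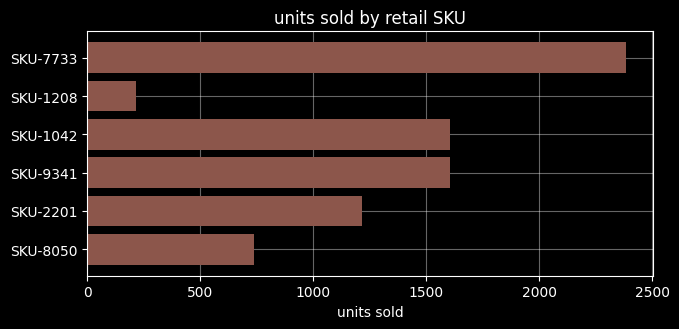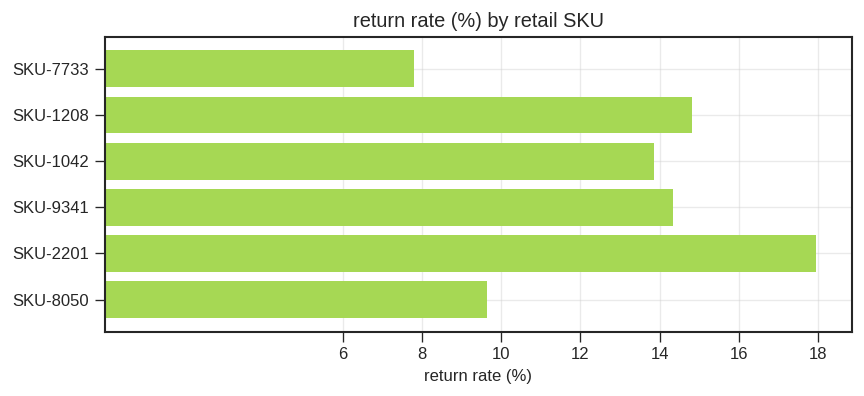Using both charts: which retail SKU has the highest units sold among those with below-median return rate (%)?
Chart 2 median return rate (%) ≈ 14; below-median retail SKUs: SKU-7733, SKU-1042, SKU-8050. Among those, SKU-7733 has the highest units sold (≈ 2500).

SKU-7733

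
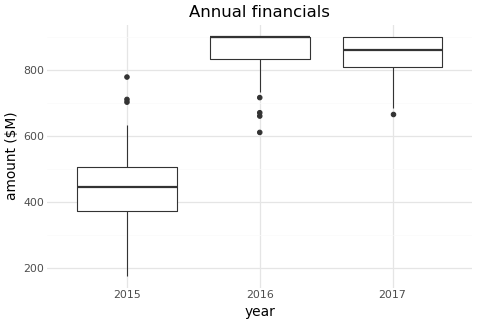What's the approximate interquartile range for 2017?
≈ 100

Q3 ≈ 900, Q1 ≈ 800; IQR ≈ 100.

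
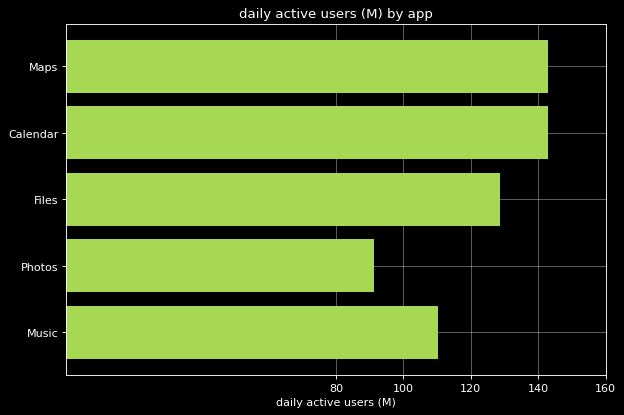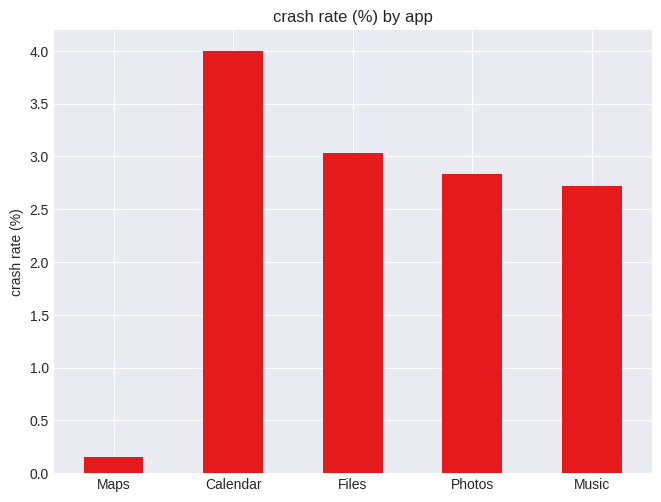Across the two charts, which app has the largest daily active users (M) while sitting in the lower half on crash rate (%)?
Chart 2 median crash rate (%) ≈ 3; below-median apps: Maps, Music. Among those, Maps has the highest daily active users (M) (≈ 140).

Maps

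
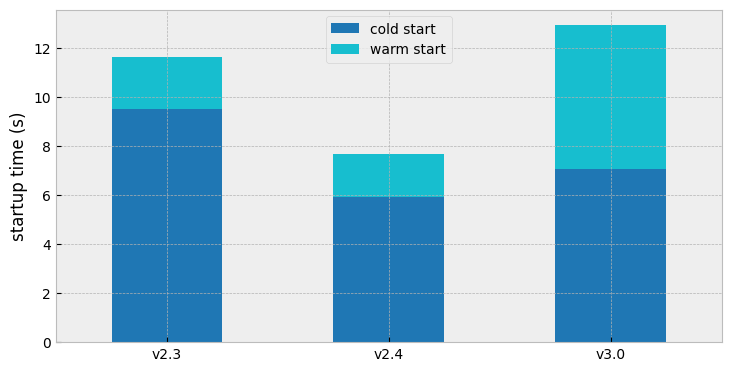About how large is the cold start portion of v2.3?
≈ 10

cold start top ≈ 10, bottom ≈ 0; segment ≈ 10.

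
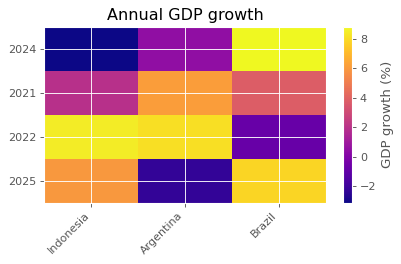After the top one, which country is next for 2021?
Brazil

Top 3 for 2021: Argentina ≈ 6, Brazil ≈ 4, Indonesia ≈ 2.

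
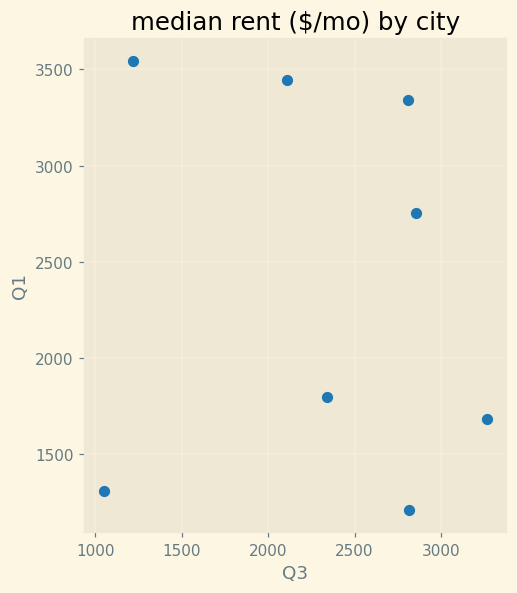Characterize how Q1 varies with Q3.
no clear correlation

Points are roughly uncorrelated; weak (|r| ≈ 0.1).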